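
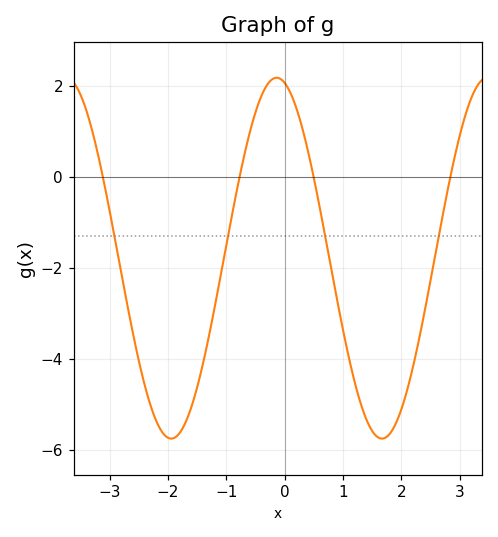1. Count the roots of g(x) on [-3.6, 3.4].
4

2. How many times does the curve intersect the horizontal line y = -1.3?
4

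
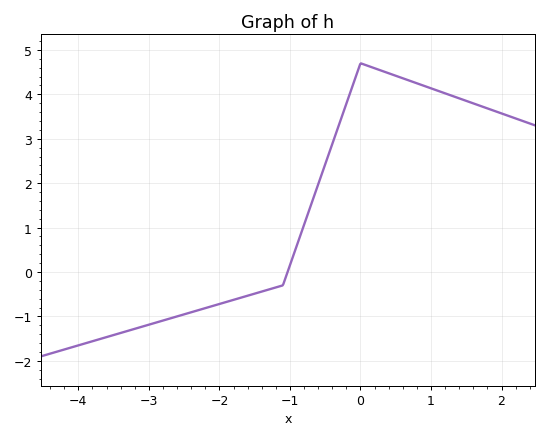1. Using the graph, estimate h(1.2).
4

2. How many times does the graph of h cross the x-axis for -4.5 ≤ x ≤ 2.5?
1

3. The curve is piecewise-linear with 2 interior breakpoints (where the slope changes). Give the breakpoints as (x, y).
(-1.1, -0.3); (0, 4.7)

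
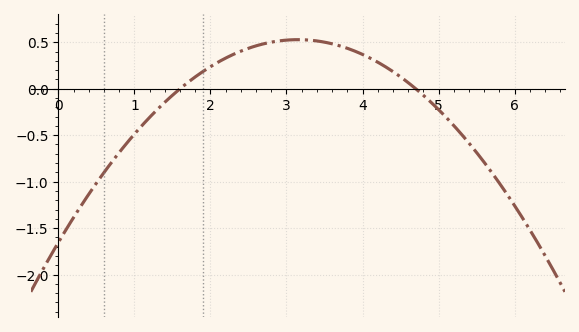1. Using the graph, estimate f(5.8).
-1.02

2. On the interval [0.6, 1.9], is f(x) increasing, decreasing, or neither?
increasing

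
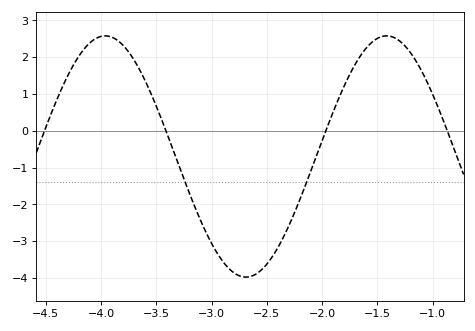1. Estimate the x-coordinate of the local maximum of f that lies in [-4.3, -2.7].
-4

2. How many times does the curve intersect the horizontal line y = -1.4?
2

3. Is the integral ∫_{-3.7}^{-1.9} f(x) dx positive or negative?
negative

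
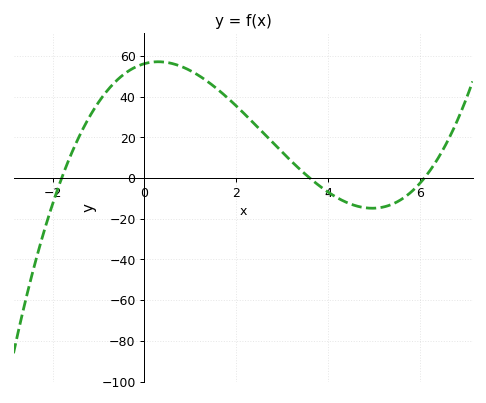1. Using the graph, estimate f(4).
-6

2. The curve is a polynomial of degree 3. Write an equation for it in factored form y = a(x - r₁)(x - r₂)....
y = 1.42(x + 1.8)(x - 3.6)(x - 6.1)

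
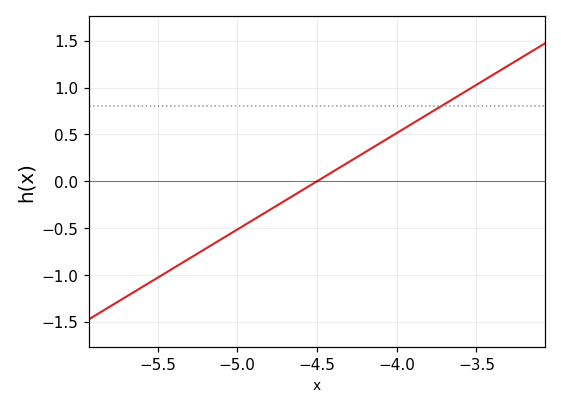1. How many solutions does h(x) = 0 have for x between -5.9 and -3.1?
1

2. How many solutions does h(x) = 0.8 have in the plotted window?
1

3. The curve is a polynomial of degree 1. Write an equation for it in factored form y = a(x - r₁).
y = 1.03(x + 4.5)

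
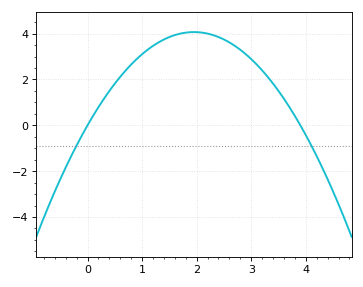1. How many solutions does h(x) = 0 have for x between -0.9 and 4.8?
2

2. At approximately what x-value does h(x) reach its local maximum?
2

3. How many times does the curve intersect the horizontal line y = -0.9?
2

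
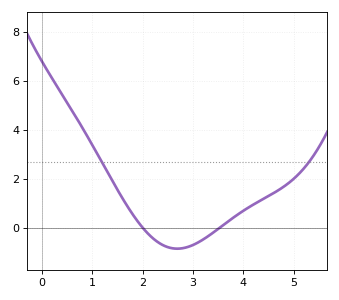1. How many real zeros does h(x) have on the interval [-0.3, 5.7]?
2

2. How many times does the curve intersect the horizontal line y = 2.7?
2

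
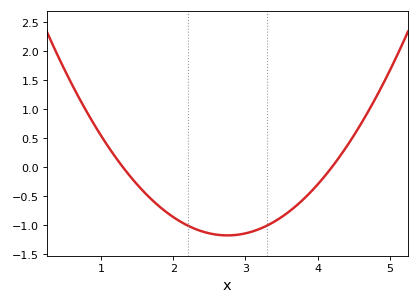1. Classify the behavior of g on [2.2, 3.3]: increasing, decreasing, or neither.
neither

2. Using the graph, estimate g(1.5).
-0.302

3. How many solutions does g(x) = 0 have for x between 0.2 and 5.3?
2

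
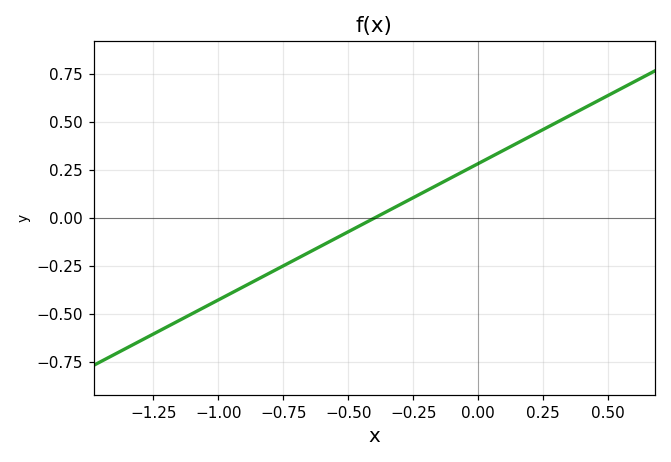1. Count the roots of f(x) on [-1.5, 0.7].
1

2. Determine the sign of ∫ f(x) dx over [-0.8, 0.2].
positive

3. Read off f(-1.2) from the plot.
-0.56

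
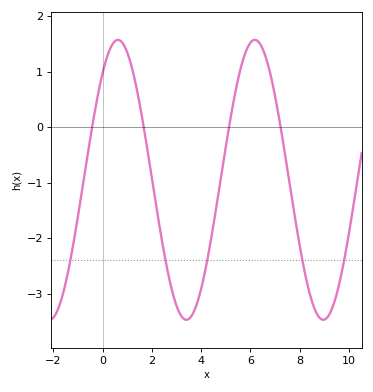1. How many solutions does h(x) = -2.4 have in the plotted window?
5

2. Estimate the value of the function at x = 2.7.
-2.72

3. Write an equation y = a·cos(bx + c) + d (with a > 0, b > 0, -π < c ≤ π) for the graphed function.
y = 2.52cos(1.13x - 0.7) - 0.95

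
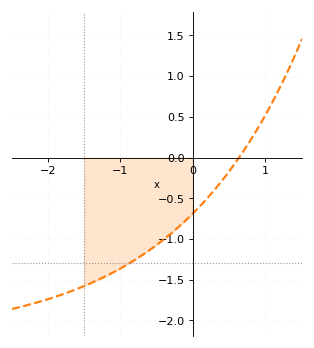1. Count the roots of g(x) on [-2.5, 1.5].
1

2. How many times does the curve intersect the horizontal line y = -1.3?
1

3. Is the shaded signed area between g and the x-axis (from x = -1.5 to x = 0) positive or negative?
negative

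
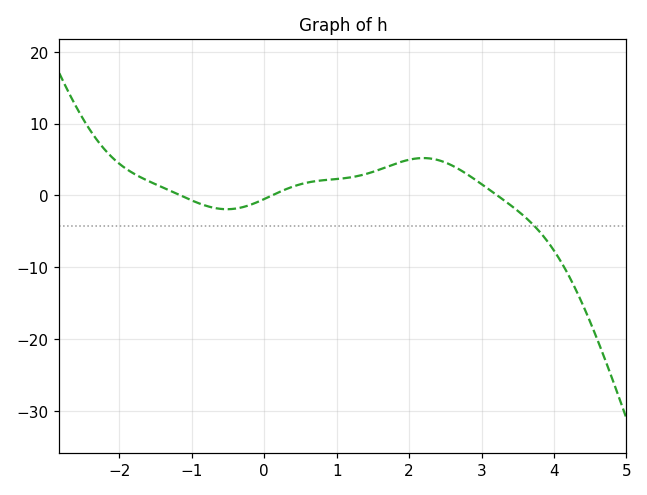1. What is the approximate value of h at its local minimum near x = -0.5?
-2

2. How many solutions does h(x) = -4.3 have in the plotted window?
1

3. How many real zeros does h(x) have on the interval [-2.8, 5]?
3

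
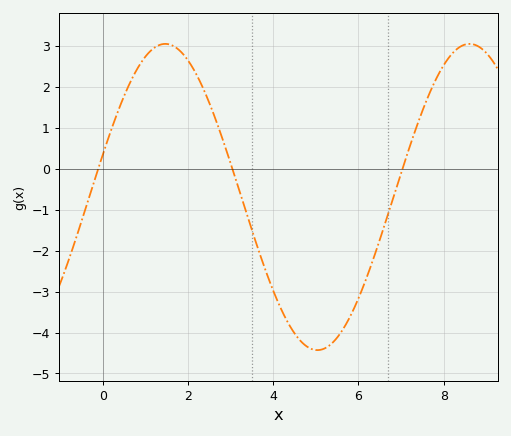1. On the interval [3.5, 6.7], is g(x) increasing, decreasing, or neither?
neither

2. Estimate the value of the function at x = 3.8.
-2.4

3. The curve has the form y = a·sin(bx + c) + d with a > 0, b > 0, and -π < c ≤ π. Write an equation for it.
y = 3.74sin(0.88x + 0.28) - 0.69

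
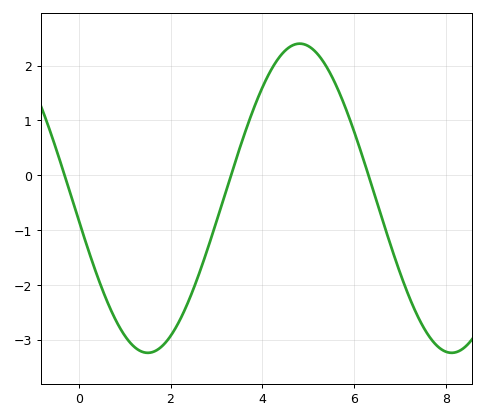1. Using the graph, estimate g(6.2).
0.3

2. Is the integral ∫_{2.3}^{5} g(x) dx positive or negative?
positive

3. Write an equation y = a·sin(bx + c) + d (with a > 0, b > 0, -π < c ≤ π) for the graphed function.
y = 2.82sin(0.95x - 3) - 0.42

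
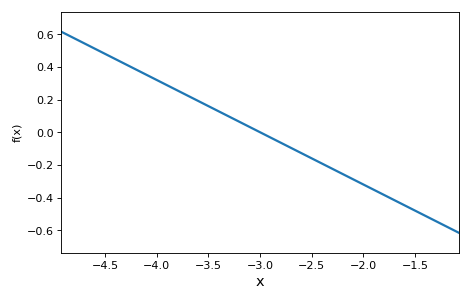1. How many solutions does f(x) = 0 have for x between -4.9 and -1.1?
1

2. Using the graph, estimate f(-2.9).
-0.04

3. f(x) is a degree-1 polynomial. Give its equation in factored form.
y = -0.32(x + 3)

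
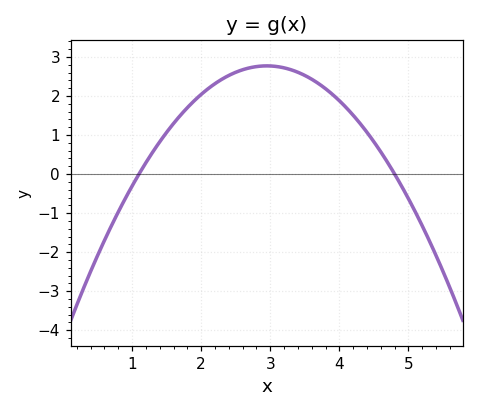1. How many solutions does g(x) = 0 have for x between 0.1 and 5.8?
2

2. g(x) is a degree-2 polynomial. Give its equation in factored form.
y = -0.81(x - 1.1)(x - 4.8)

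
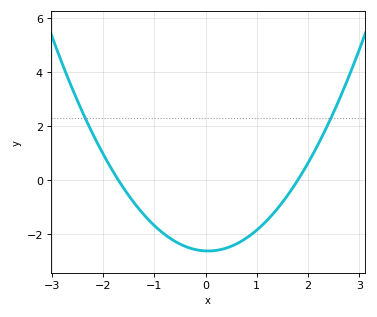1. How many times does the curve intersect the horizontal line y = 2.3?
2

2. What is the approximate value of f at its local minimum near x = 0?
-2.63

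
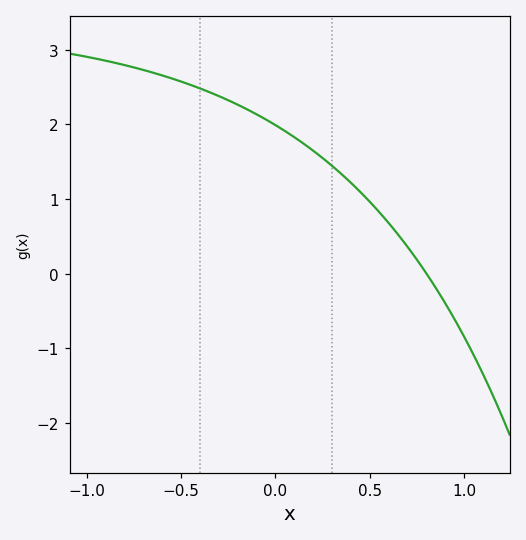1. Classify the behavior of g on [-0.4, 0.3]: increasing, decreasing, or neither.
decreasing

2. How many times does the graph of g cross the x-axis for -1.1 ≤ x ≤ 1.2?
1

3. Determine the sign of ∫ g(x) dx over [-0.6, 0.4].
positive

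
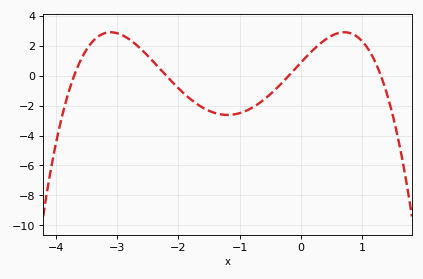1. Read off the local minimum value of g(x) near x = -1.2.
-2.6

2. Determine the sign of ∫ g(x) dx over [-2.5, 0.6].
negative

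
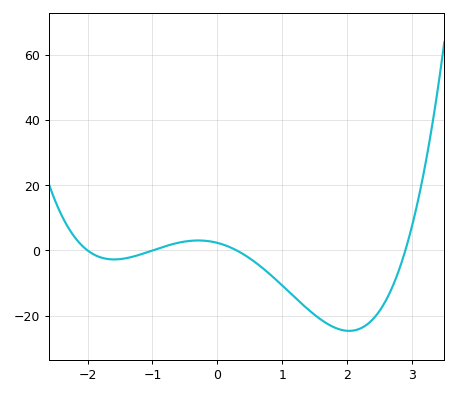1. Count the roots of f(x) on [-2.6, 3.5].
4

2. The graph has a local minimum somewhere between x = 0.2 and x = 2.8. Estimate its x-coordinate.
2.03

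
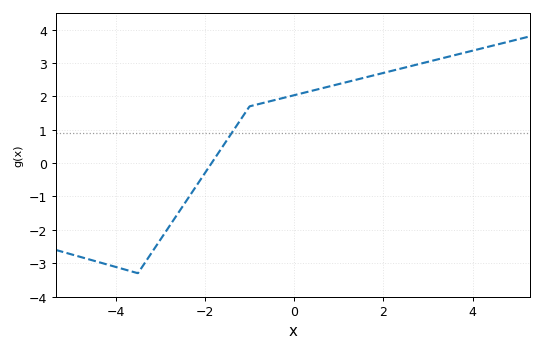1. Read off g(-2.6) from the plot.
-1.5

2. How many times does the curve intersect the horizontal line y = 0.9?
1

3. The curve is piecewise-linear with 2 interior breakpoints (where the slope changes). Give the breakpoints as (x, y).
(-3.5, -3.3); (-1, 1.7)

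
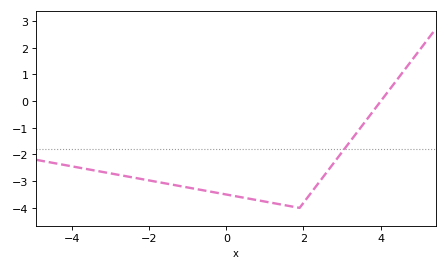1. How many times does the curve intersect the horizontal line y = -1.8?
1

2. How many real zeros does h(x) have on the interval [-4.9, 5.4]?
1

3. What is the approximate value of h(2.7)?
-2.48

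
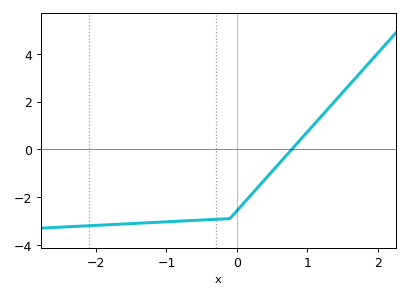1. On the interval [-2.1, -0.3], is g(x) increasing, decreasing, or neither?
increasing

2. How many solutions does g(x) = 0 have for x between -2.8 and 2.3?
1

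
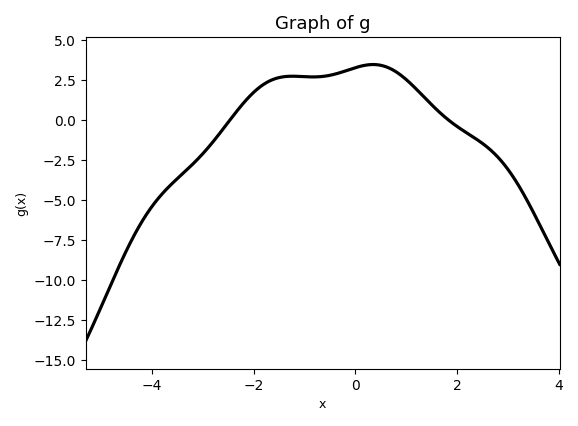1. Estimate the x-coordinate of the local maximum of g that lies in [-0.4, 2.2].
0.351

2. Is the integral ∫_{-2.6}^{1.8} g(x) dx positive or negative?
positive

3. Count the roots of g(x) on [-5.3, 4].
2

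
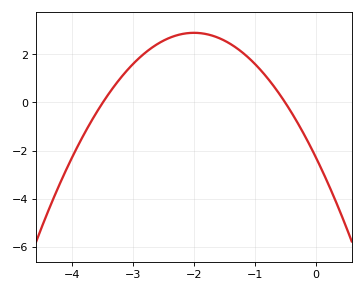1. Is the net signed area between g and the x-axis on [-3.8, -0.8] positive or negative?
positive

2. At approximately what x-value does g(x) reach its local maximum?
-2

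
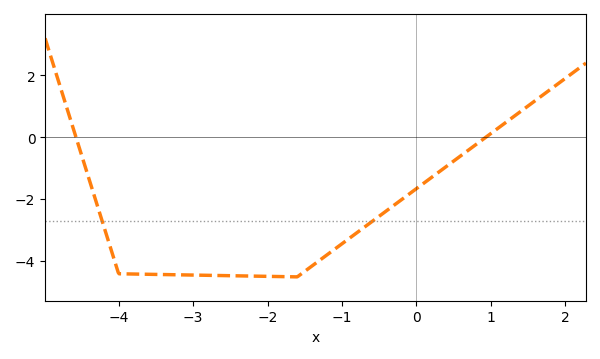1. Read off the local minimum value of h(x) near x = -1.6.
-4.5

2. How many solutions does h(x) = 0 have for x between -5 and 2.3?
2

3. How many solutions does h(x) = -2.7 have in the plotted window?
2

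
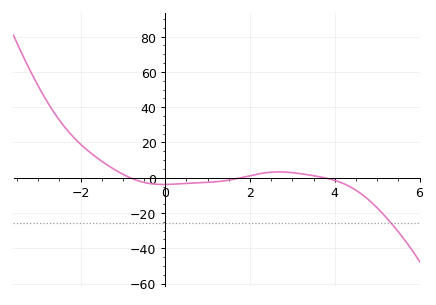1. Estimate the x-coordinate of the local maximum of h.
2.6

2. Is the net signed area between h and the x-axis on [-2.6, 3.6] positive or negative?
positive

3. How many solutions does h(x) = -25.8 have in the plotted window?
1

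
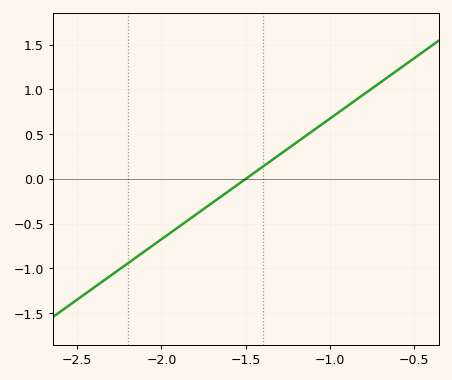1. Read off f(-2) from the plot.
-0.675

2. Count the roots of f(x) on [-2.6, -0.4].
1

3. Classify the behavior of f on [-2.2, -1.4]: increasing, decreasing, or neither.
increasing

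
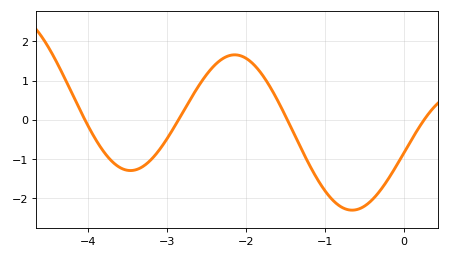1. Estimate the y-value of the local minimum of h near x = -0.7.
-2.3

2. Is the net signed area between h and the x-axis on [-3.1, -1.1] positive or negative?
positive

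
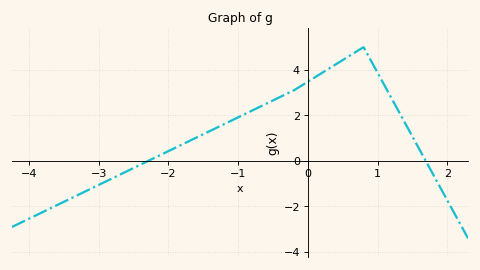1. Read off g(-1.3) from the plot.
1.4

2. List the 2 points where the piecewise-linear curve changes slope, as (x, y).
(-0.2, 3.1); (0.8, 5)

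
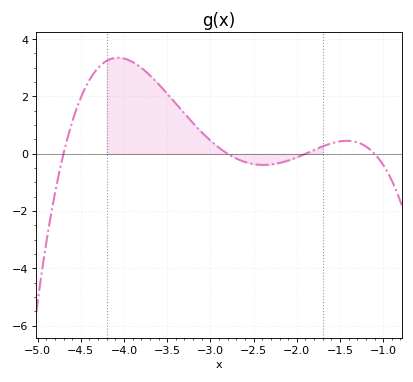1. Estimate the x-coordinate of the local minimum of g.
-2.4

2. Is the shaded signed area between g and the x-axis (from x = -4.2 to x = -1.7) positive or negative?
positive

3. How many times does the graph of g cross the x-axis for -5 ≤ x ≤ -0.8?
4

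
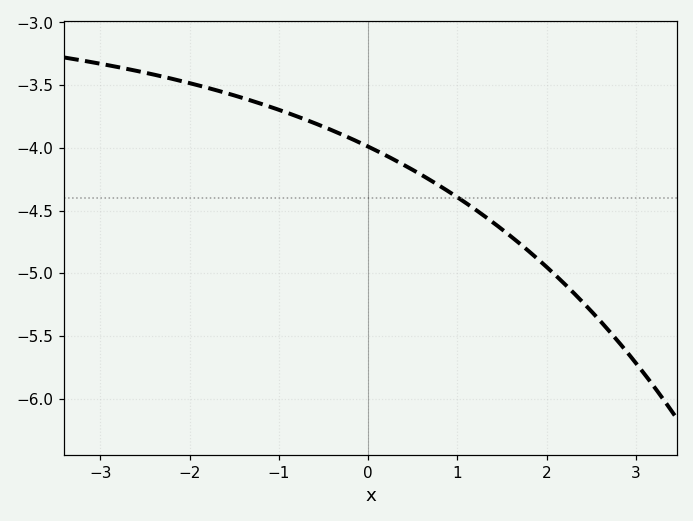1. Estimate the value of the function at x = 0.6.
-4.2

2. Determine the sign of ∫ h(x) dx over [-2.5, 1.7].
negative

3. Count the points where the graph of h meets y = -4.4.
1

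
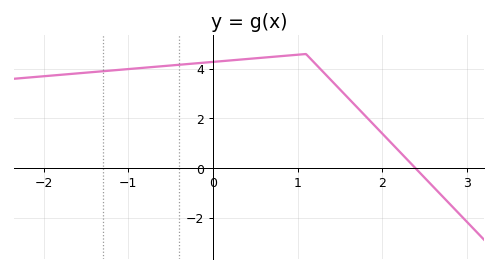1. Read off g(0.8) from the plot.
4.5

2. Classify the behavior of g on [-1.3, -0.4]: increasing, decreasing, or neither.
increasing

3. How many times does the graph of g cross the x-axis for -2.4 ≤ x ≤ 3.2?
1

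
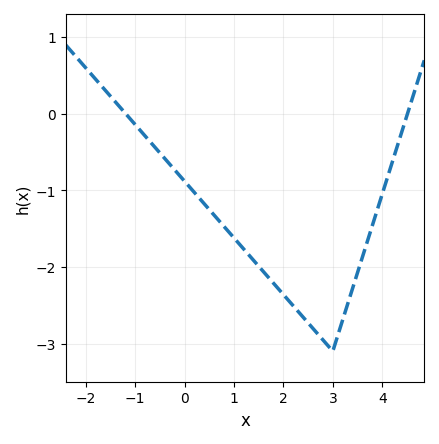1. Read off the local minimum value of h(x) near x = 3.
-3.1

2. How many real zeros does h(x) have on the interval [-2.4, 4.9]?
2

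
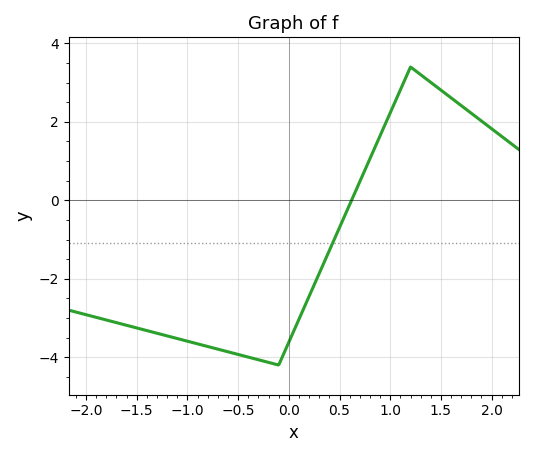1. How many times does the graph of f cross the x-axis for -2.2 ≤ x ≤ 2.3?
1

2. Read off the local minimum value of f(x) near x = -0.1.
-4.2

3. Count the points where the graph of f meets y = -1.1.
1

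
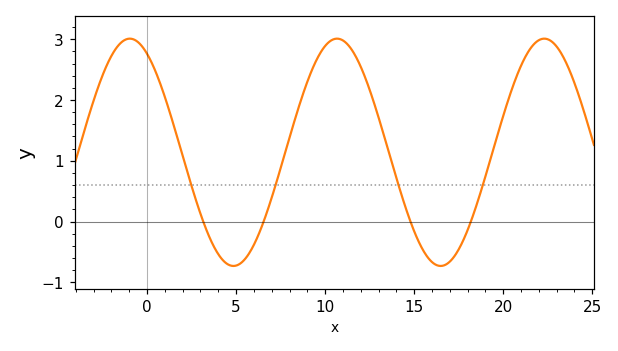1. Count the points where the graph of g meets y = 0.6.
4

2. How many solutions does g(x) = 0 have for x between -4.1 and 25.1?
4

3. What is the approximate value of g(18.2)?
0.014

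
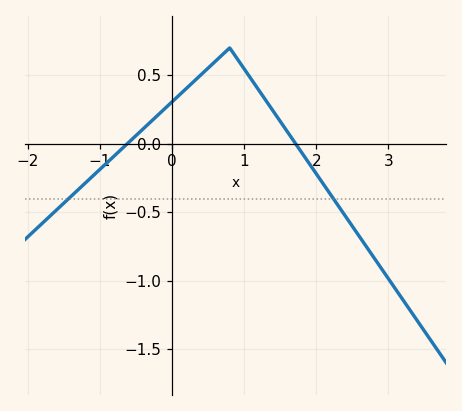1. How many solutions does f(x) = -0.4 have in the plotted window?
2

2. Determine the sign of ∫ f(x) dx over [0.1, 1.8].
positive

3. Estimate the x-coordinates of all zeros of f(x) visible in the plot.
-0.62, 1.71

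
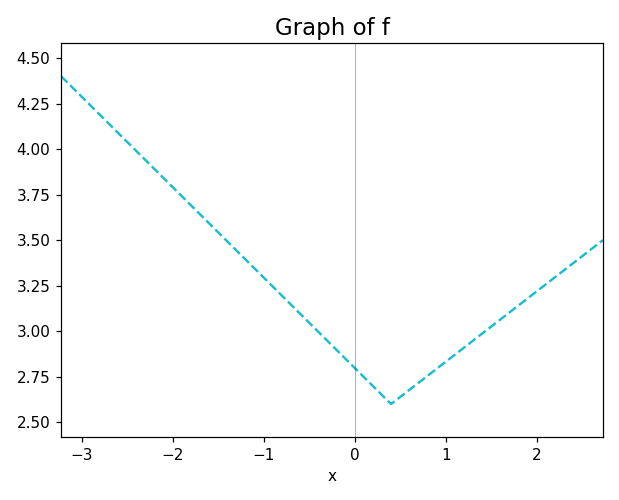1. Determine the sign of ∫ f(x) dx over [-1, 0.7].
positive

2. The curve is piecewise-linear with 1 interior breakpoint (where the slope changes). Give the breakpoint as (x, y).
(0.4, 2.6)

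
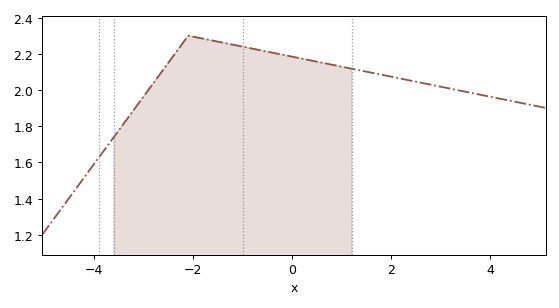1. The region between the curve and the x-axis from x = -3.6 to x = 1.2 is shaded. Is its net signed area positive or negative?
positive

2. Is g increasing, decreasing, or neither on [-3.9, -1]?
neither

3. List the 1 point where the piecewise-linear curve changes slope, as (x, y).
(-2.1, 2.3)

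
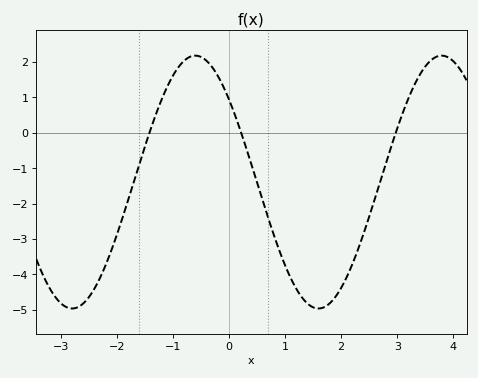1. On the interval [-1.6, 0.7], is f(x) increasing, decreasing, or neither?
neither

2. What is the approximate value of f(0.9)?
-3.34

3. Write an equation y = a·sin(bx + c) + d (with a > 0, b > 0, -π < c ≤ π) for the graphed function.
y = 3.57sin(1.43x + 2.43) - 1.39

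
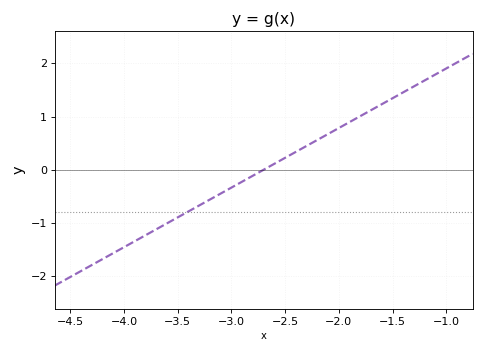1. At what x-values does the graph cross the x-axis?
-2.7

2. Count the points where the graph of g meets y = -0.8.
1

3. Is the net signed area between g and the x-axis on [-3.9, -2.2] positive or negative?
negative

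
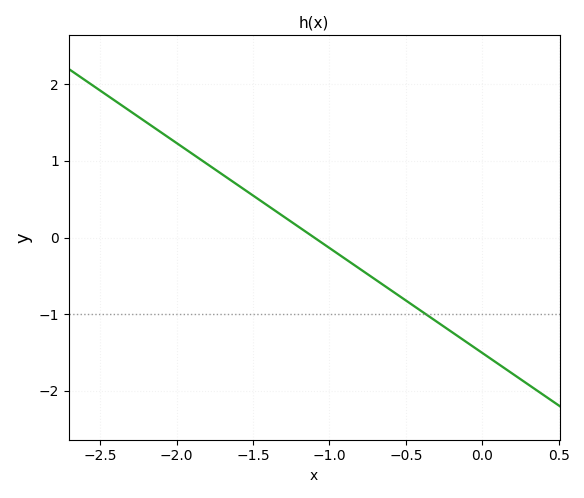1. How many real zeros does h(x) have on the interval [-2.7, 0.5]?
1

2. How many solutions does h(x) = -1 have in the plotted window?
1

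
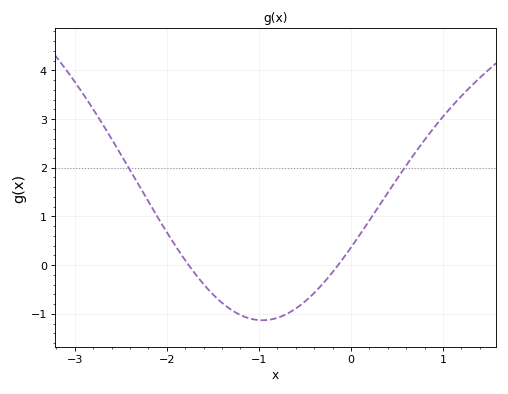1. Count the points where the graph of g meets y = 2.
2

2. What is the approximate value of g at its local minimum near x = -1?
-1.13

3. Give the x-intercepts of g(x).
-1.76, -0.139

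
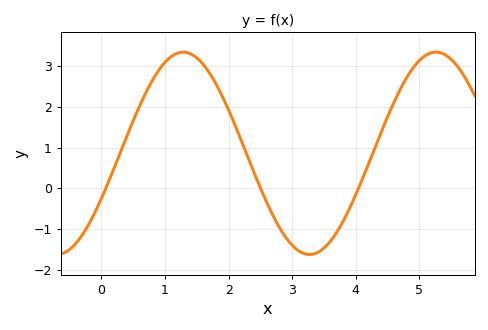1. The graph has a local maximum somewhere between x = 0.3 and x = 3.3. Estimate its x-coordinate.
1.29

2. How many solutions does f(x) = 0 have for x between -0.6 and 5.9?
3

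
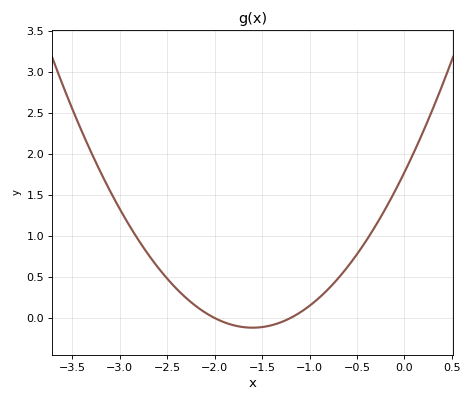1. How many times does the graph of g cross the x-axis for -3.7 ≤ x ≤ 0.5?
2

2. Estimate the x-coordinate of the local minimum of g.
-1.6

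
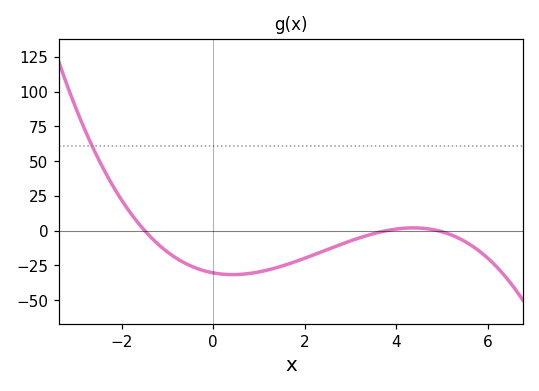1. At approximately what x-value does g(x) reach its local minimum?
0.423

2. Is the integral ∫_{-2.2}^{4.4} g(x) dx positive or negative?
negative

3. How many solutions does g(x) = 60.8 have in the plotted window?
1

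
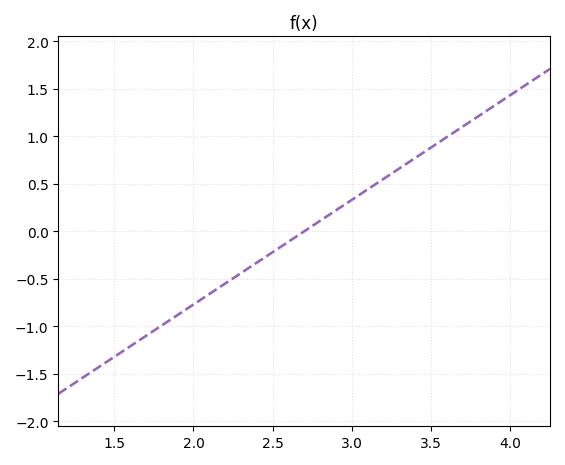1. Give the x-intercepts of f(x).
2.7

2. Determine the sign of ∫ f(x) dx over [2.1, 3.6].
positive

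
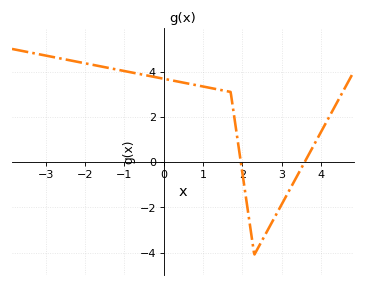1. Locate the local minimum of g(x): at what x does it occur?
2.3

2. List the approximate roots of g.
1.96, 3.58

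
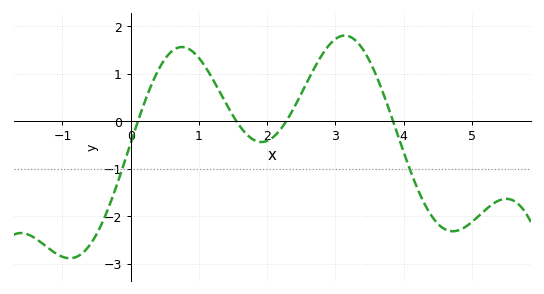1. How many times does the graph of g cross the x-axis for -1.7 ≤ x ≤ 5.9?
4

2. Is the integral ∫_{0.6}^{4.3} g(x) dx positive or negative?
positive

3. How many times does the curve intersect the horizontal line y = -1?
2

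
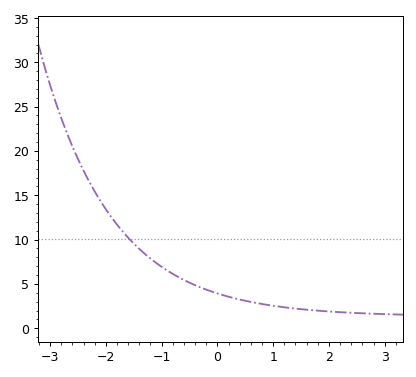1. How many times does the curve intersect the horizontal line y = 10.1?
1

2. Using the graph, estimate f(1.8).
2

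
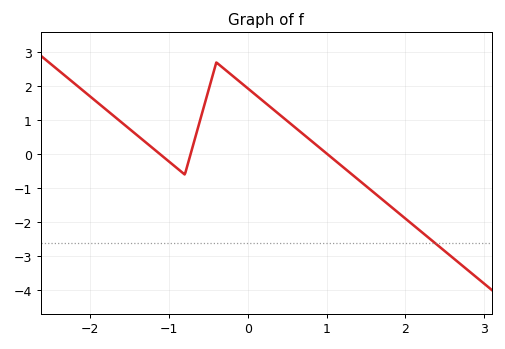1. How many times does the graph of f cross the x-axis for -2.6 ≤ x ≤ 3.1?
3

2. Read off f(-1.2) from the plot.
0.164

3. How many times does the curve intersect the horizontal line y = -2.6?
1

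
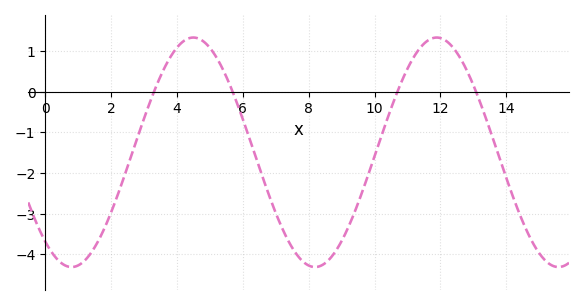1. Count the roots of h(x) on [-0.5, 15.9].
4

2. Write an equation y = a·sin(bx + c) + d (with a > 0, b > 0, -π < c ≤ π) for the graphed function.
y = 2.82sin(0.85x - 2.25) - 1.49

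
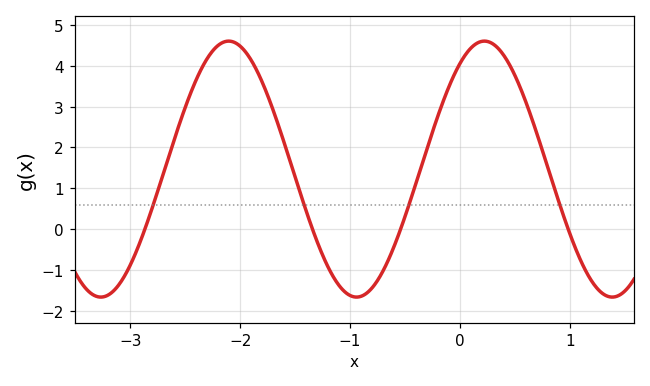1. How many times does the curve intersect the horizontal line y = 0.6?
4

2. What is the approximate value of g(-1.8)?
3.6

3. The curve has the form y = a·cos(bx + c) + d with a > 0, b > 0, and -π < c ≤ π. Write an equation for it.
y = 3.13cos(2.7x - 0.602) + 1.47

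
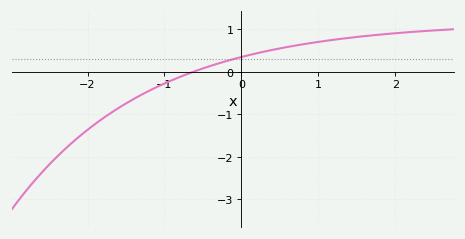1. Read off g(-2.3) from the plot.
-1.83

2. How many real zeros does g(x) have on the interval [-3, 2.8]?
1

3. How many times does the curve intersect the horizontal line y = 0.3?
1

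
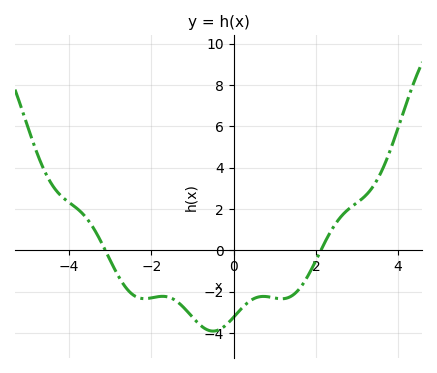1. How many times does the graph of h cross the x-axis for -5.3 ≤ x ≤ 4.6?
2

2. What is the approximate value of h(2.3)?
0.697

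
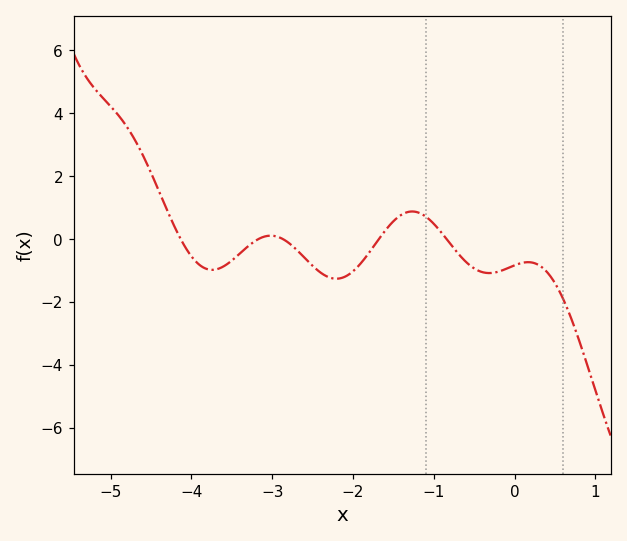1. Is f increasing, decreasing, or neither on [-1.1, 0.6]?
neither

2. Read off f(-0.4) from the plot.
-1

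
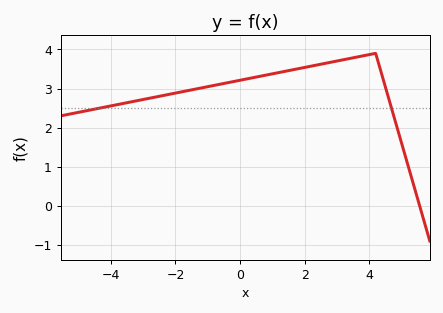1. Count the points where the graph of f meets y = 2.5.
2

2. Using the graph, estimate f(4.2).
3.9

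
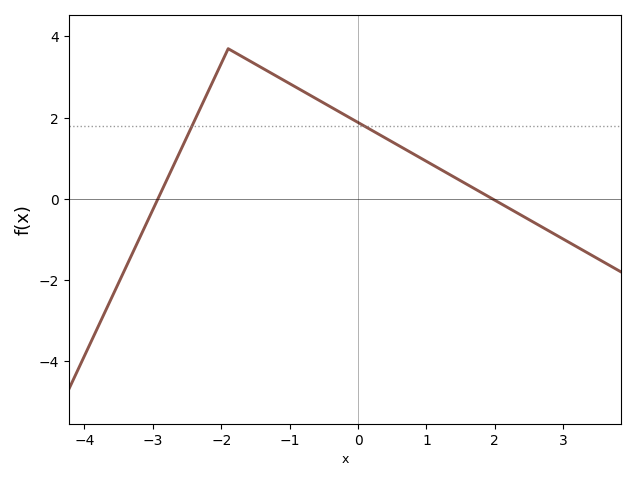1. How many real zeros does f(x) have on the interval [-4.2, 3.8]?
2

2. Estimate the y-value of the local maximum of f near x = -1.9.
3.6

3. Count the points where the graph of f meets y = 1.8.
2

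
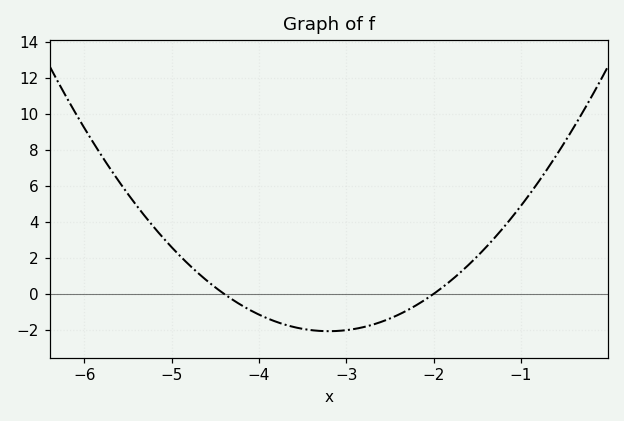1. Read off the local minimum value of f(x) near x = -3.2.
-2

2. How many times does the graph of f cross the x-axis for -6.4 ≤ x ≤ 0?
2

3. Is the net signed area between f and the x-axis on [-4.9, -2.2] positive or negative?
negative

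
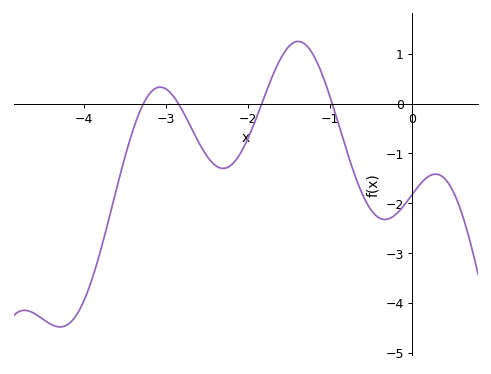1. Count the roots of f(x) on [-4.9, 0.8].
4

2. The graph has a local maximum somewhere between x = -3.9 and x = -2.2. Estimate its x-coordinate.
-3.1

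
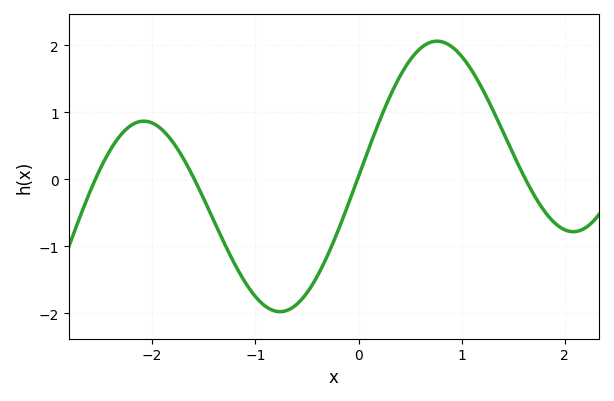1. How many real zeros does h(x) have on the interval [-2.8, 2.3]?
4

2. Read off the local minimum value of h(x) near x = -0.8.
-1.98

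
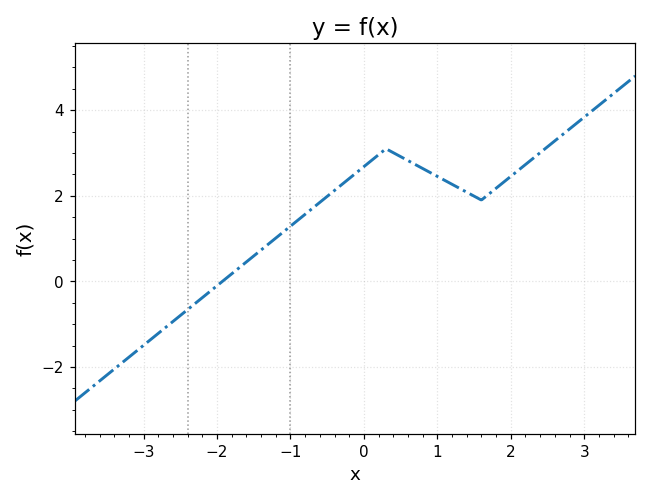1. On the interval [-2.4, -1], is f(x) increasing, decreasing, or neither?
increasing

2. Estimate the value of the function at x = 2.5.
3.15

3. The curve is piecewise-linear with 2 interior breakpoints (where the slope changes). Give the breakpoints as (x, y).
(0.3, 3.1); (1.6, 1.9)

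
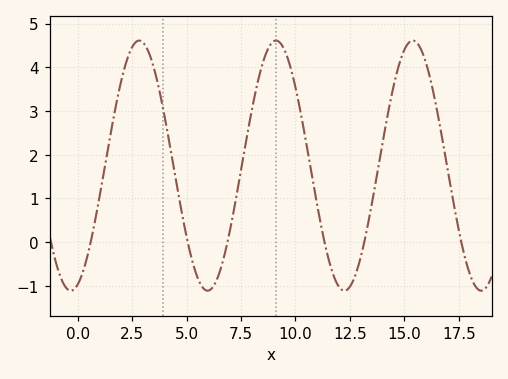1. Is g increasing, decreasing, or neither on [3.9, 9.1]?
neither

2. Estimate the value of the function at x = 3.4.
4.1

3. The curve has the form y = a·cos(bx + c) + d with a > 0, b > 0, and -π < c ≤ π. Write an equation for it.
y = 2.86cos(1x - 2.8) + 1.75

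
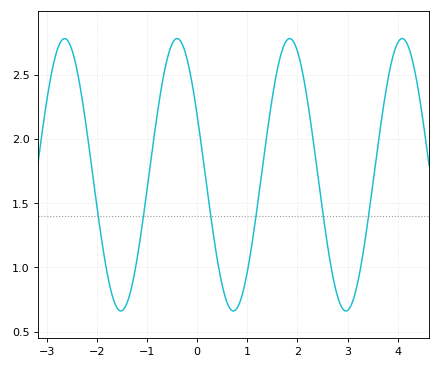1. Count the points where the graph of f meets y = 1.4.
6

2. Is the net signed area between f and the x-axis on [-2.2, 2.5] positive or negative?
positive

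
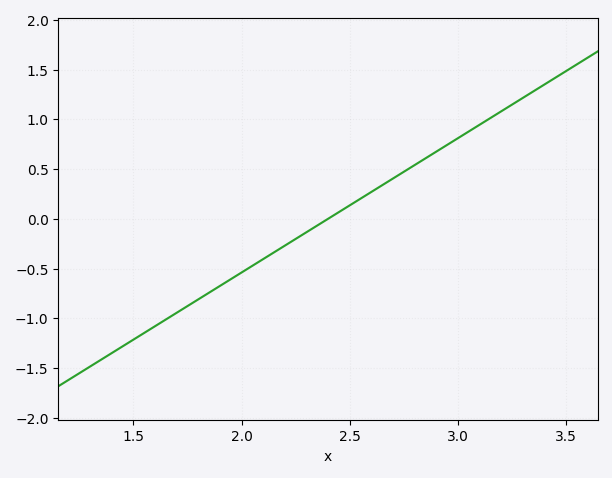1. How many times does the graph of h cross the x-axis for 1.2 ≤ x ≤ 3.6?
1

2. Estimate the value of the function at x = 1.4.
-1.35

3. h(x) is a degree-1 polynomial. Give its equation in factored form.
y = 1.35(x - 2.4)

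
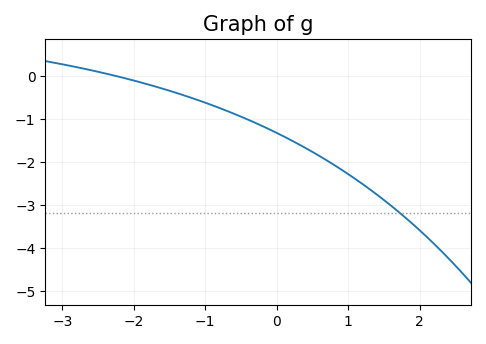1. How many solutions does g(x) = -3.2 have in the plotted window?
1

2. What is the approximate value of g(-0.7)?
-0.8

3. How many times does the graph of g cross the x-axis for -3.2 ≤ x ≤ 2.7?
1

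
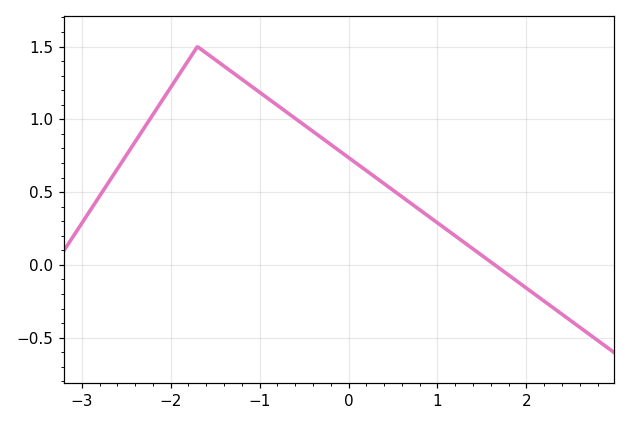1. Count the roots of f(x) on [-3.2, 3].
1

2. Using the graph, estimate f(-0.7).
1.05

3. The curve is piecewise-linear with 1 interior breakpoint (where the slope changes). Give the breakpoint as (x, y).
(-1.7, 1.5)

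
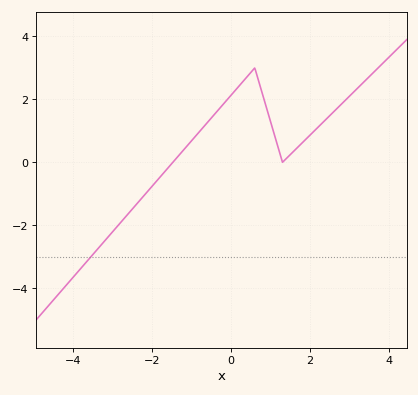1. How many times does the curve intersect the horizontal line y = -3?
1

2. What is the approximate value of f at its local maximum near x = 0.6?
3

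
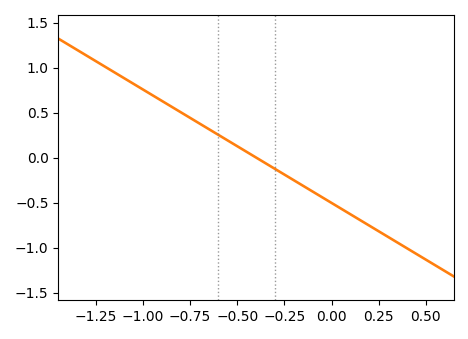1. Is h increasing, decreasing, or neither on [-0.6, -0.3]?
decreasing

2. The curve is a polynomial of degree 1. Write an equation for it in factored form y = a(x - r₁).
y = -1.26(x + 0.4)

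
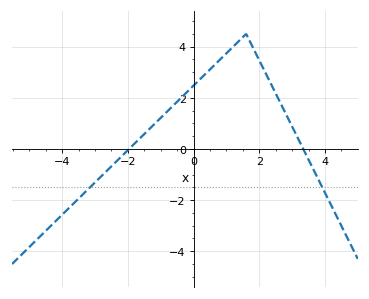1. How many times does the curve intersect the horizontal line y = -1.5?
2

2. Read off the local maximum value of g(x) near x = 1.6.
4.5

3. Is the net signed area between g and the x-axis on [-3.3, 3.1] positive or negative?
positive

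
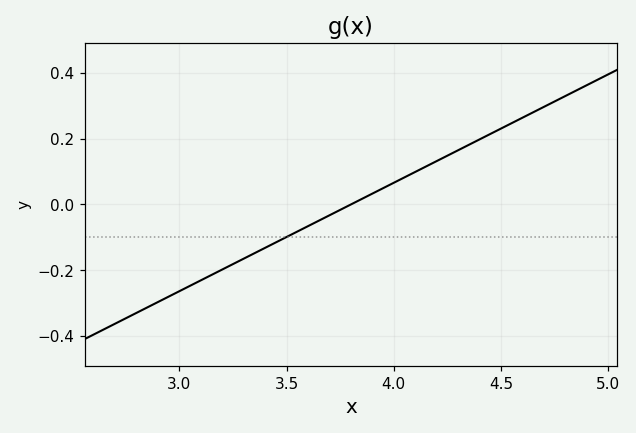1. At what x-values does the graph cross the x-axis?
3.8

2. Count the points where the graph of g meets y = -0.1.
1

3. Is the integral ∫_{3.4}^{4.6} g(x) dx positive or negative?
positive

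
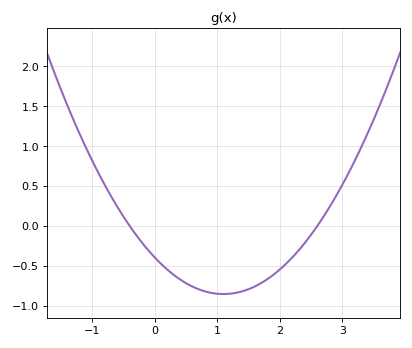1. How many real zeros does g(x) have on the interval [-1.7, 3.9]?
2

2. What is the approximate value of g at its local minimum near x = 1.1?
-0.855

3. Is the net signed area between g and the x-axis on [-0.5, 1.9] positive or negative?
negative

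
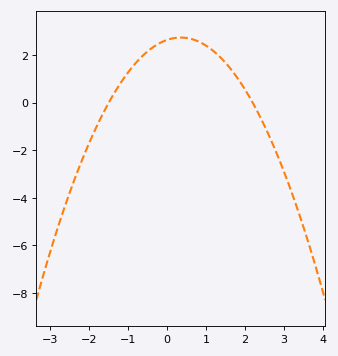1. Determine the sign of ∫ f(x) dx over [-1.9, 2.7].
positive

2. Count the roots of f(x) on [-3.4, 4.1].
2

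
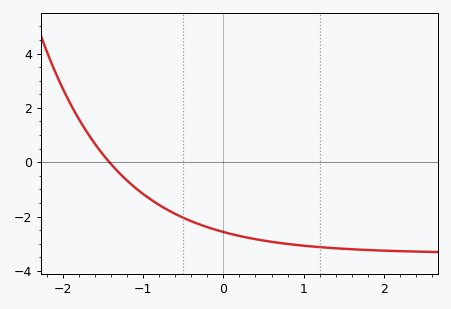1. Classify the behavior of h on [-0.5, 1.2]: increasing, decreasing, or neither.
decreasing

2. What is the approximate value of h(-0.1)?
-2.4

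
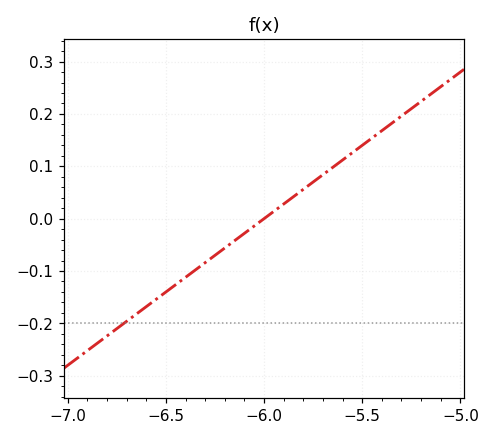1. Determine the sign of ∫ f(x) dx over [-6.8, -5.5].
negative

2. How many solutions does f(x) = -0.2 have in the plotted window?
1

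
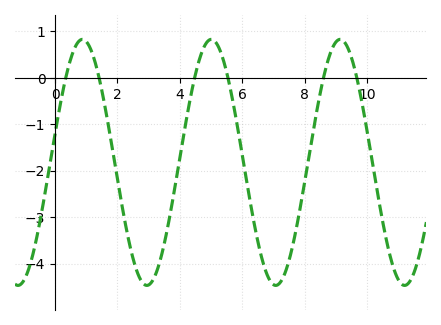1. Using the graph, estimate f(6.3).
-2.83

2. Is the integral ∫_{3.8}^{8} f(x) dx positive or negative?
negative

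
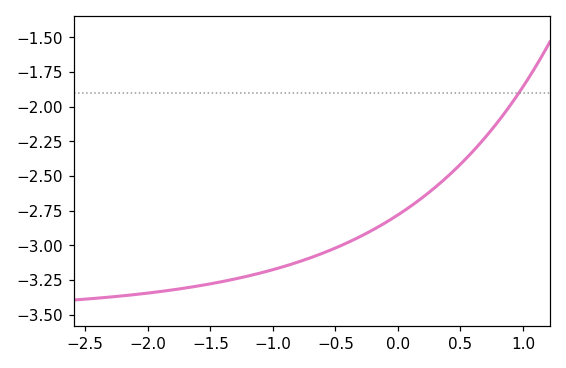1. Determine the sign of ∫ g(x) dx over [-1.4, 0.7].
negative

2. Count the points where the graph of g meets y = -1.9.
1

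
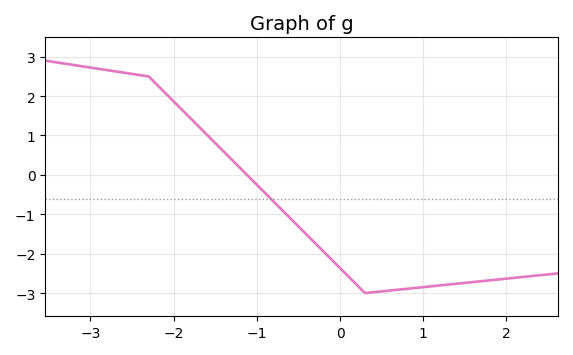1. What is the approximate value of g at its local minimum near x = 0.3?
-3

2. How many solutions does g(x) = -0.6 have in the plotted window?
1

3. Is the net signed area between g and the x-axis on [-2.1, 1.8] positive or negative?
negative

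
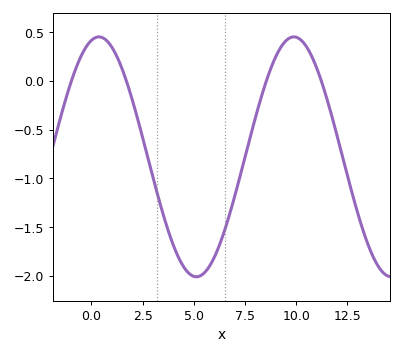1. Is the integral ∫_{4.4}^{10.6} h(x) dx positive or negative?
negative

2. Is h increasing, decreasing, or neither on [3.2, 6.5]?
neither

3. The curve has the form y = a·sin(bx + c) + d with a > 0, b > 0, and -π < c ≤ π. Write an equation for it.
y = 1.23sin(0.66x + 1.33) - 0.78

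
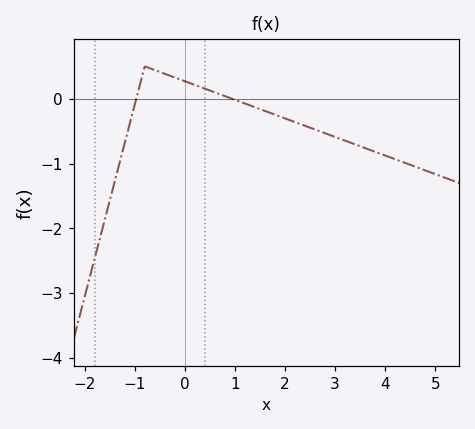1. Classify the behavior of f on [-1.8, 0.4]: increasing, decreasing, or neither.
neither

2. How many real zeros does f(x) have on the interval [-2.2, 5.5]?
2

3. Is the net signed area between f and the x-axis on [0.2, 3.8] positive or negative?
negative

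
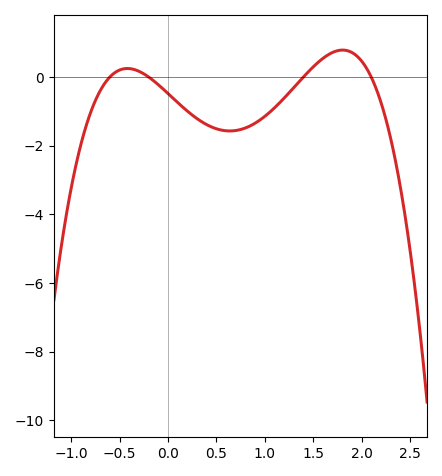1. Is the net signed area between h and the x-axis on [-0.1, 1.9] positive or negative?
negative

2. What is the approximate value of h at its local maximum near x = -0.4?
0.247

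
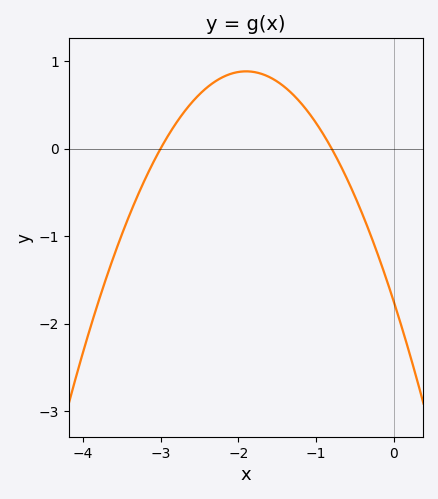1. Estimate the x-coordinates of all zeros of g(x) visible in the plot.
-3, -0.8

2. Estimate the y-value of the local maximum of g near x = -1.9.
0.9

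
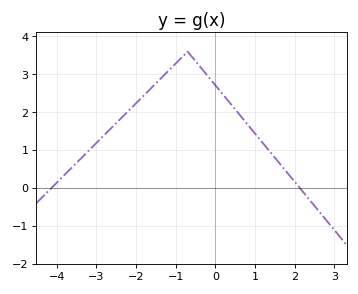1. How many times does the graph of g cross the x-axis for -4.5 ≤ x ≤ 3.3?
2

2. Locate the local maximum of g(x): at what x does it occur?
-0.698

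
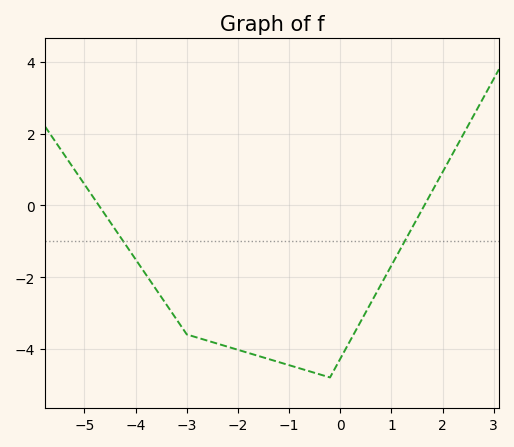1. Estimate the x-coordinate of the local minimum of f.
-0.202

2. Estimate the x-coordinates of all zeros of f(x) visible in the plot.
-4.72, 1.64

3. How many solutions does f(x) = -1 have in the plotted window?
2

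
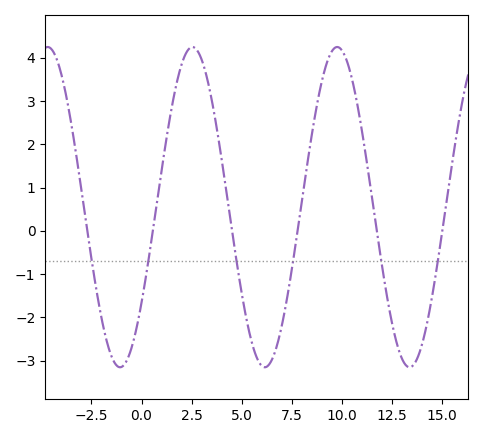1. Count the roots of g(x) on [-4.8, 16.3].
6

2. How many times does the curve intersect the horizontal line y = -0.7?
6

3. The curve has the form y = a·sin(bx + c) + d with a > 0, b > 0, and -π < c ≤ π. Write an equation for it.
y = 3.7sin(0.87x - 0.64) + 0.55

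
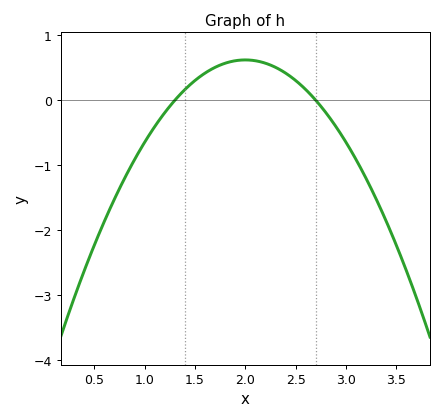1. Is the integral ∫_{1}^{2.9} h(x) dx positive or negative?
positive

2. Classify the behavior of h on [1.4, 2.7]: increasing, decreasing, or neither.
neither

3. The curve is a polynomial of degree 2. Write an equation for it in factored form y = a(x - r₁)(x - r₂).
y = -1.27(x - 1.3)(x - 2.7)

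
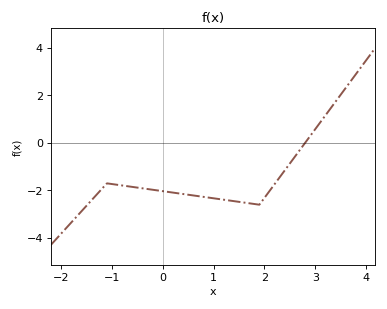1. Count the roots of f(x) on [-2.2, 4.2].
1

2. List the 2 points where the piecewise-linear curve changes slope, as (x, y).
(-1.1, -1.7); (1.9, -2.6)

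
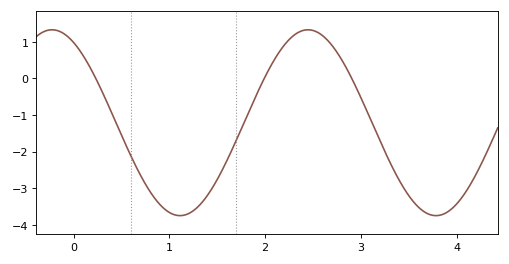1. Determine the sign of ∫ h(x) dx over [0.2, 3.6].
negative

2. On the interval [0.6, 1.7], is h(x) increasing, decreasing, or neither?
neither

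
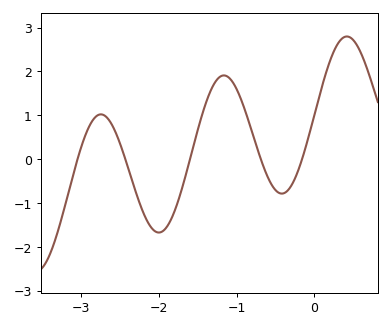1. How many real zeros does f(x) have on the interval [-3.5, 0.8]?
5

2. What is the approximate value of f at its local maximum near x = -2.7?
1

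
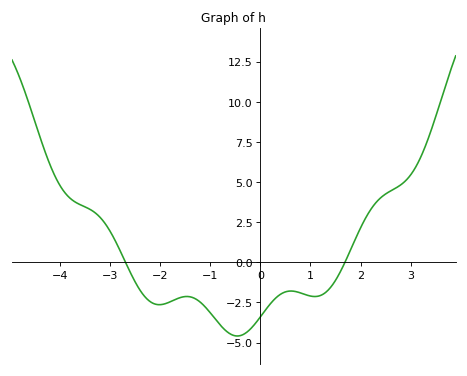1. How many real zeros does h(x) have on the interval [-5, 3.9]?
2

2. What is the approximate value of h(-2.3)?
-2.15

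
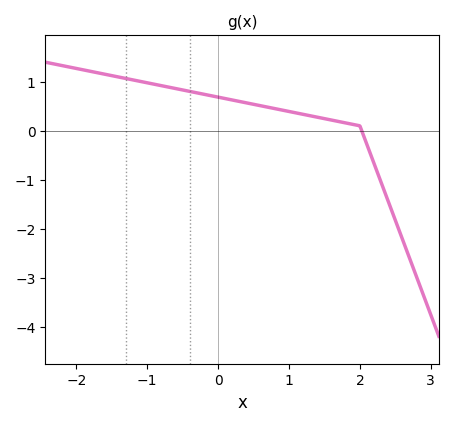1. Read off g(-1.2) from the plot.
1.04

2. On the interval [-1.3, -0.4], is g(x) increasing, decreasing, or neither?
decreasing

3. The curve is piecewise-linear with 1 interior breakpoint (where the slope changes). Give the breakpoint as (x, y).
(2, 0.1)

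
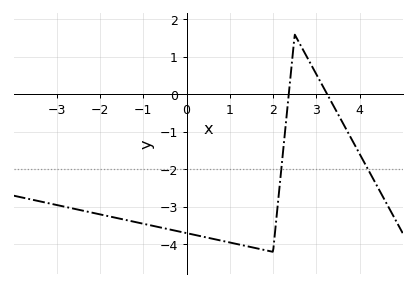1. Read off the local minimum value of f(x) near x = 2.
-4.2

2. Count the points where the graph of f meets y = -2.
2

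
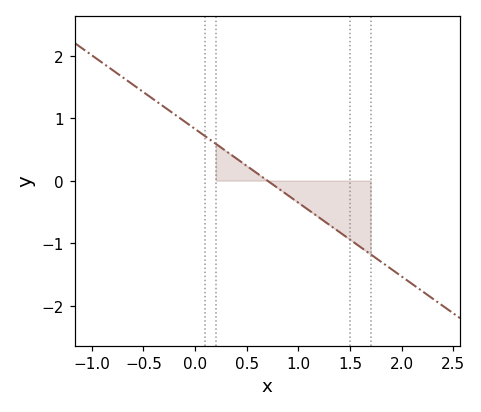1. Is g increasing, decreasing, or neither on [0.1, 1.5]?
decreasing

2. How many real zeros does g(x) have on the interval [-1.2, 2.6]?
1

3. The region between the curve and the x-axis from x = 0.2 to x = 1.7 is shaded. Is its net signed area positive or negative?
negative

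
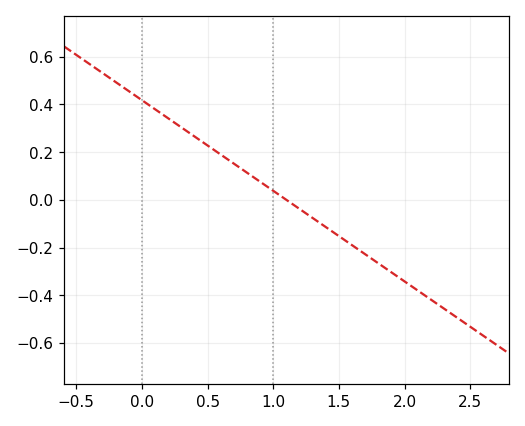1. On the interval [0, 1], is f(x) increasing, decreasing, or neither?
decreasing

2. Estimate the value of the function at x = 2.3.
-0.46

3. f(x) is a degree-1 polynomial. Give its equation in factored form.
y = -0.38(x - 1.1)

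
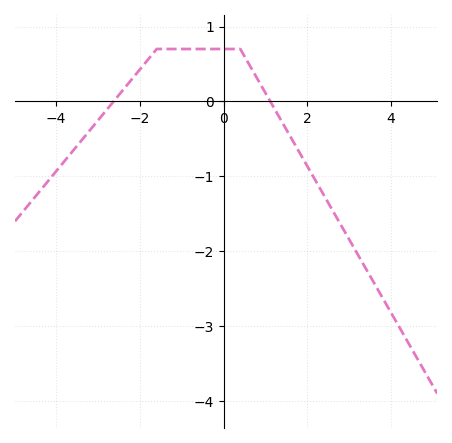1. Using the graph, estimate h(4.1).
-2.9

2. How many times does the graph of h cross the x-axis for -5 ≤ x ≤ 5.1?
2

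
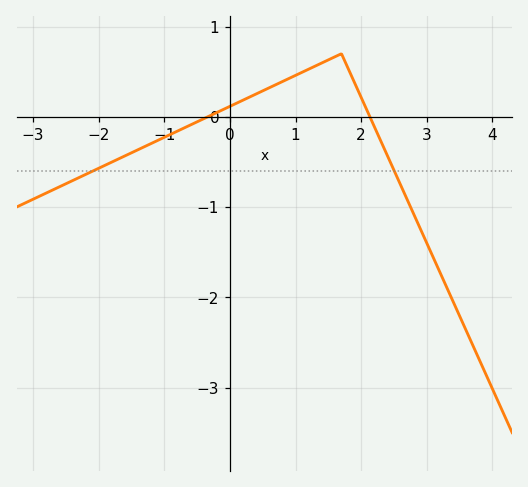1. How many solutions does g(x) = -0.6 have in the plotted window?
2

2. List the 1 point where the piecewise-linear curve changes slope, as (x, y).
(1.7, 0.7)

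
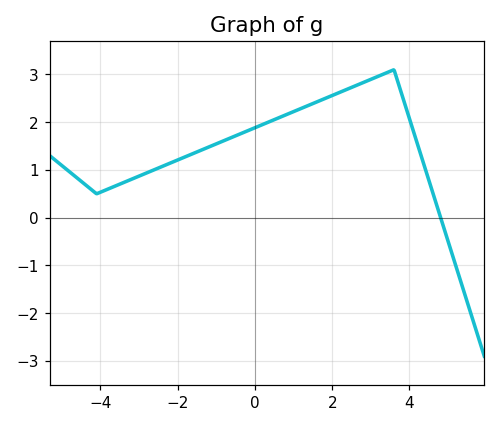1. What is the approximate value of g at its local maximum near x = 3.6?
3.1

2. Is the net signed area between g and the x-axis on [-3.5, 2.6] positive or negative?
positive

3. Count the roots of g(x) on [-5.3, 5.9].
1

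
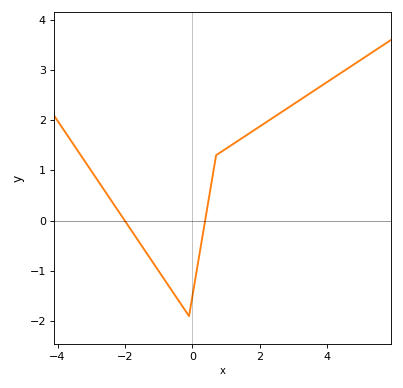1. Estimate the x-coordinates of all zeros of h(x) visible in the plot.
-2, 0.4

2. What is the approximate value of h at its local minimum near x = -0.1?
-1.9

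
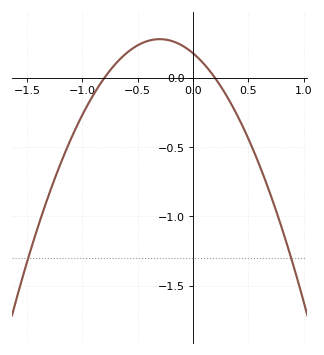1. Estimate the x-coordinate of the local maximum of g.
-0.3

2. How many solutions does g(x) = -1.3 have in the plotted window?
2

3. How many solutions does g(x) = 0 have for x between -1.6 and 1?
2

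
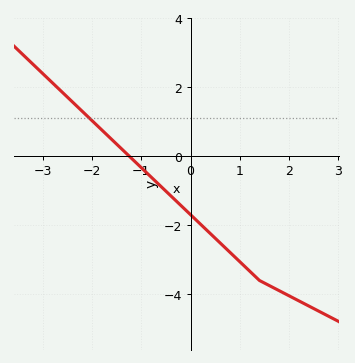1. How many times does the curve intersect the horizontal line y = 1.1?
1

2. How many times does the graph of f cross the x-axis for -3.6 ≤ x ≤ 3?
1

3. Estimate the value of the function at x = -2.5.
1.7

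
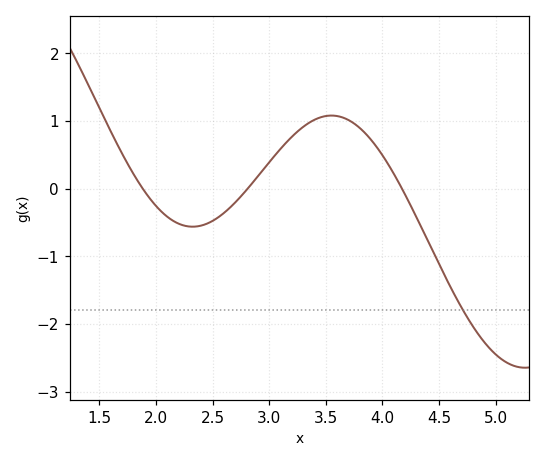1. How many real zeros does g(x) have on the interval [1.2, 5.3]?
3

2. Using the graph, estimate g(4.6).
-1.5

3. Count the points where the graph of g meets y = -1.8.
1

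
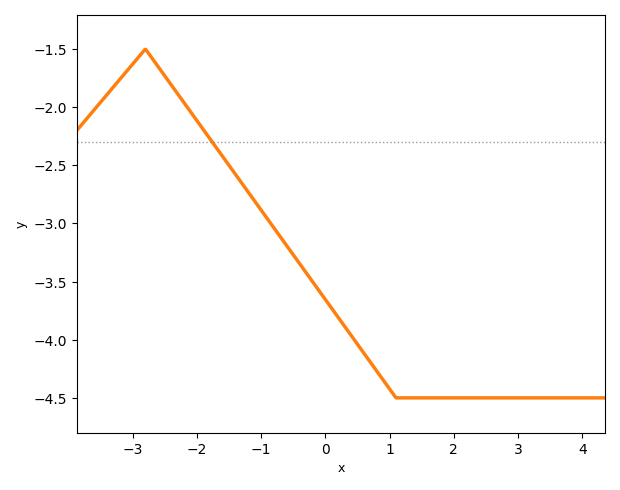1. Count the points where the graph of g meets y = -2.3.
1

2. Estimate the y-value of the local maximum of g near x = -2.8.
-1.5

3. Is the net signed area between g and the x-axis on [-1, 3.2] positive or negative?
negative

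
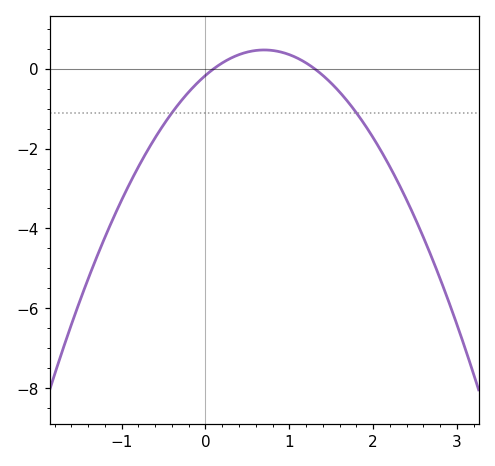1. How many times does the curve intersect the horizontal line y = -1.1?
2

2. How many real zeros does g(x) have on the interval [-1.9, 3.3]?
2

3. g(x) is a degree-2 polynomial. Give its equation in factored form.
y = -1.3(x - 0.1)(x - 1.3)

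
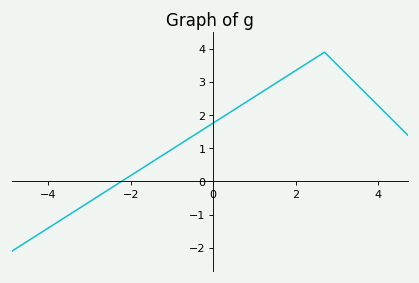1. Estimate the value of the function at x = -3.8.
-1.2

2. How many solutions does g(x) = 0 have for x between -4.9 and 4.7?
1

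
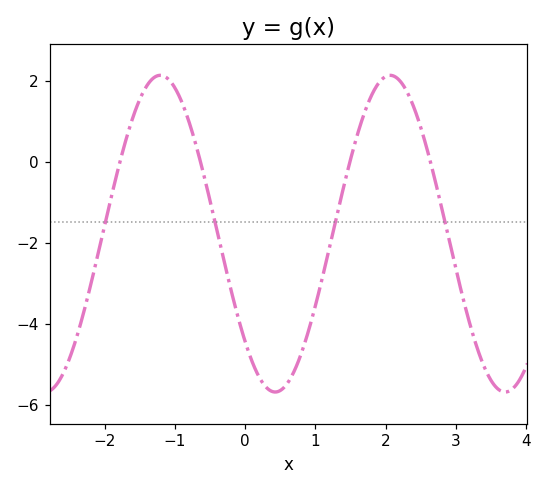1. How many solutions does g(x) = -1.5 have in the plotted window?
4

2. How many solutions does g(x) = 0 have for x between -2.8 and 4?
4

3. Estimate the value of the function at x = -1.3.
2.07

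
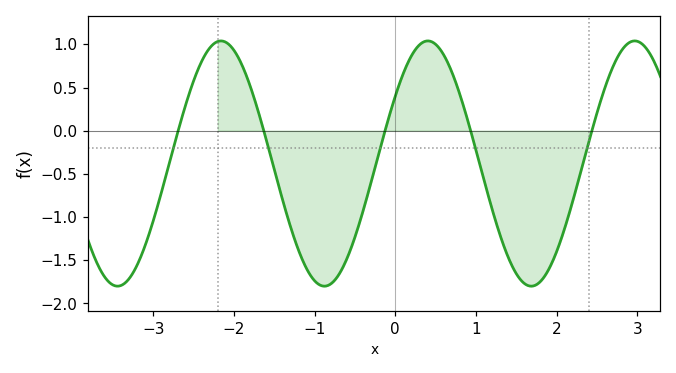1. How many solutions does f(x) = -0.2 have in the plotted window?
5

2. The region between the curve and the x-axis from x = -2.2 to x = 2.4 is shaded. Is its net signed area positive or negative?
negative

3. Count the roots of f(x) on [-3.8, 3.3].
5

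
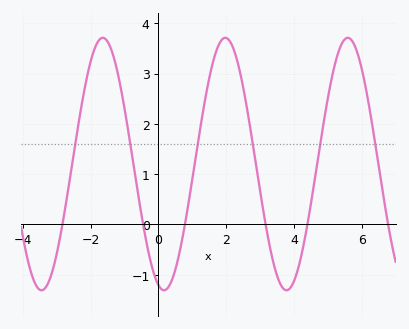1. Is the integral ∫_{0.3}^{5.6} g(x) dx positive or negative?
positive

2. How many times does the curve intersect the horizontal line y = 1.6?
6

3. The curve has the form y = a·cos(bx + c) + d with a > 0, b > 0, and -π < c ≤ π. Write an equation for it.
y = 2.51cos(1.74x + 2.85) + 1.2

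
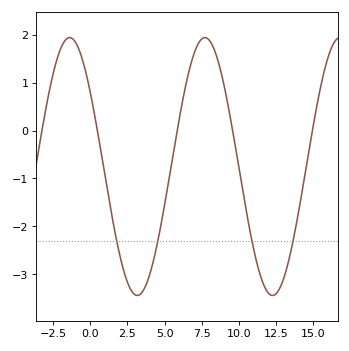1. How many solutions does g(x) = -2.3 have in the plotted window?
4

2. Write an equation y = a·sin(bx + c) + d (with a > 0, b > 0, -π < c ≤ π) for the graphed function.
y = 2.69sin(0.69x + 2.53) - 0.75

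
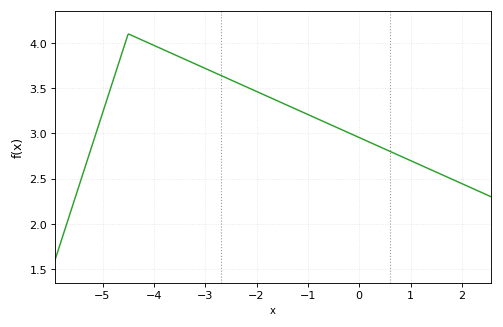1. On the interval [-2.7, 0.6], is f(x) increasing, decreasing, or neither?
decreasing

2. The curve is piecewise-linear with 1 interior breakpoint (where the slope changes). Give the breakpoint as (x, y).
(-4.5, 4.1)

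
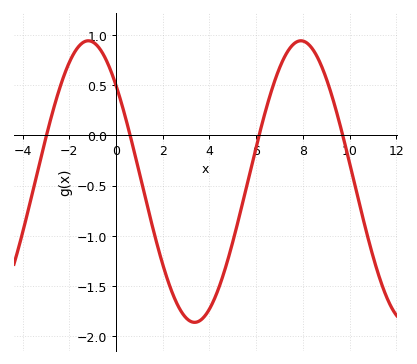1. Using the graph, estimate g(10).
-0.274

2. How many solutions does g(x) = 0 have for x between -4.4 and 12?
4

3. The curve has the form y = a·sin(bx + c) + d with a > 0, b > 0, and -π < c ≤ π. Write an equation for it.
y = 1.4sin(0.69x + 2.39) - 0.46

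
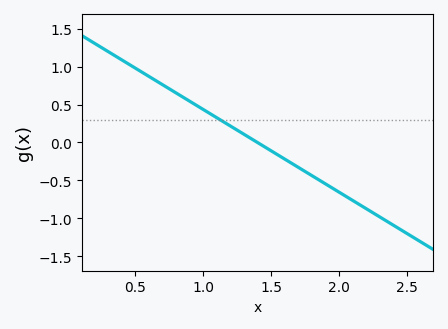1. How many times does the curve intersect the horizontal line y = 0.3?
1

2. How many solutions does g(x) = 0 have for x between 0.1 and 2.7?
1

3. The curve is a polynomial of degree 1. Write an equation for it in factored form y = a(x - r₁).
y = -1.09(x - 1.4)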